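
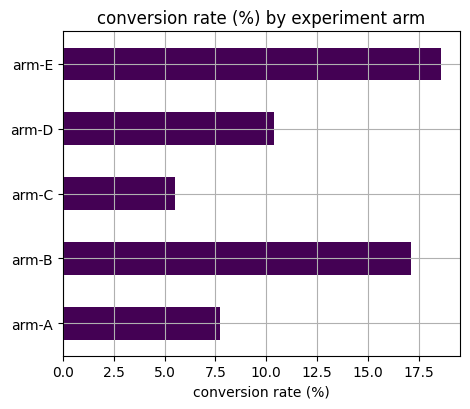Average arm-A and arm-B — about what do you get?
≈ 13

(8 + 18) / 2 ≈ 13.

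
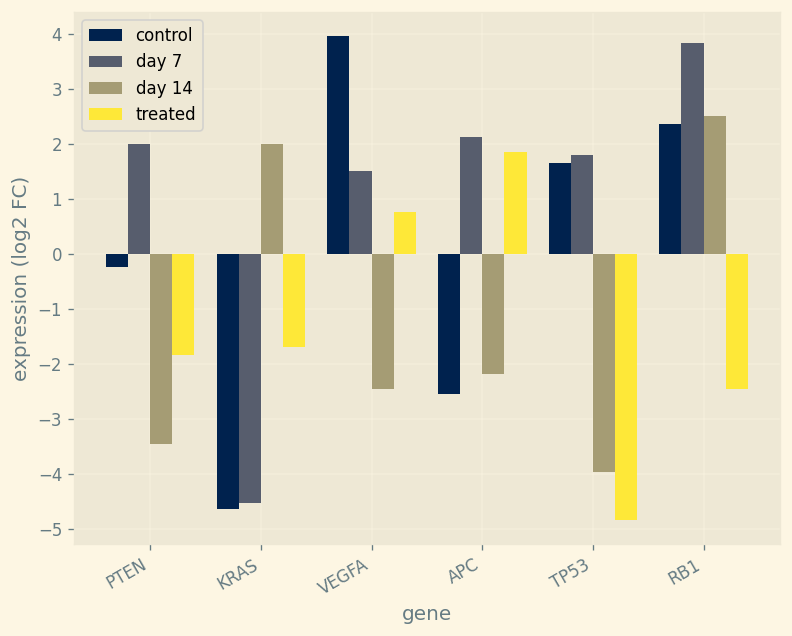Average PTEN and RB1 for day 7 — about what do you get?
(2 + 4) / 2 ≈ 3.

≈ 3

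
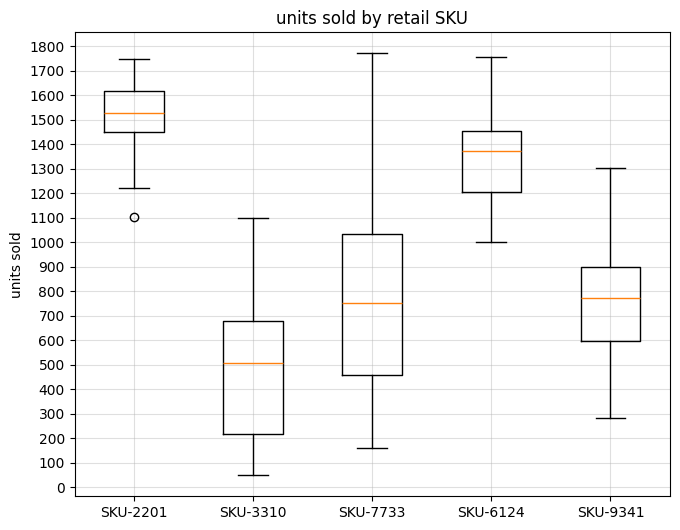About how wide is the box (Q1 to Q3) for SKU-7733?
≈ 500

Q3 ≈ 1000, Q1 ≈ 500; IQR ≈ 500.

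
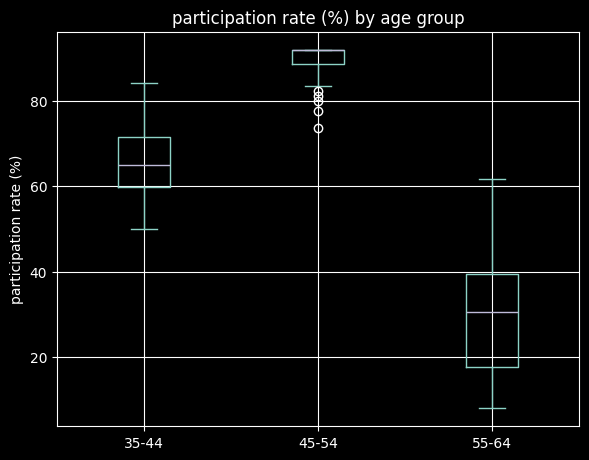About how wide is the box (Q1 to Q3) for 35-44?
≈ 10

Q3 ≈ 70, Q1 ≈ 60; IQR ≈ 10.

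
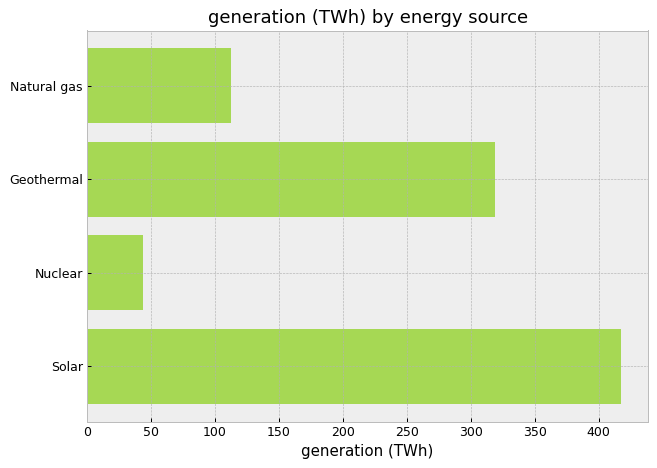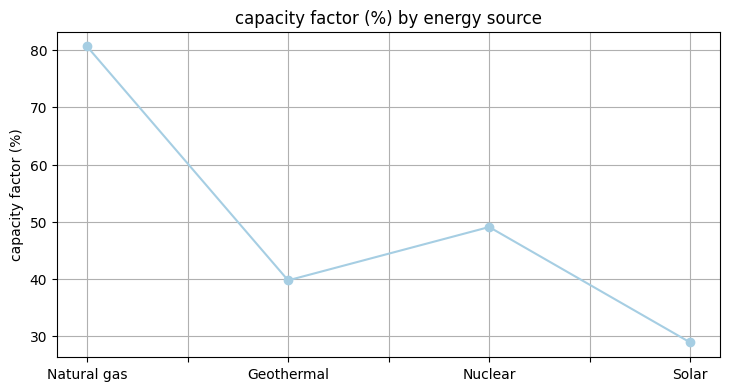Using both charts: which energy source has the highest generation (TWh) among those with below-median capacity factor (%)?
Solar

Chart 2 median capacity factor (%) ≈ 40; below-median energy sources: Geothermal, Solar. Among those, Solar has the highest generation (TWh) (≈ 400).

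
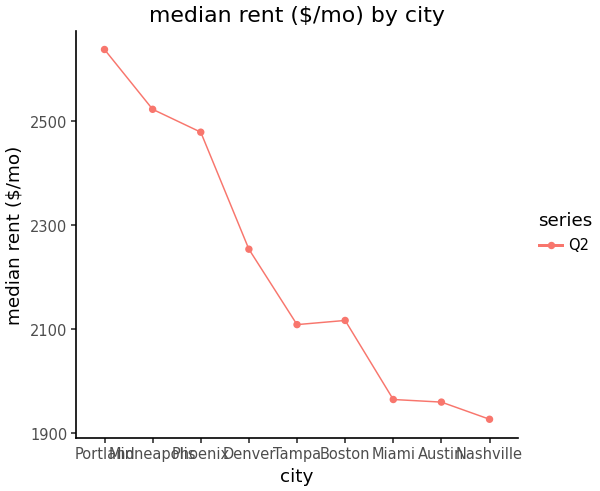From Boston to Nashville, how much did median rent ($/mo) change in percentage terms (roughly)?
≈ -9.5%

Boston ≈ 2100, Nashville ≈ 1900; (1900 − 2100) / 2100 ≈ -9.5%.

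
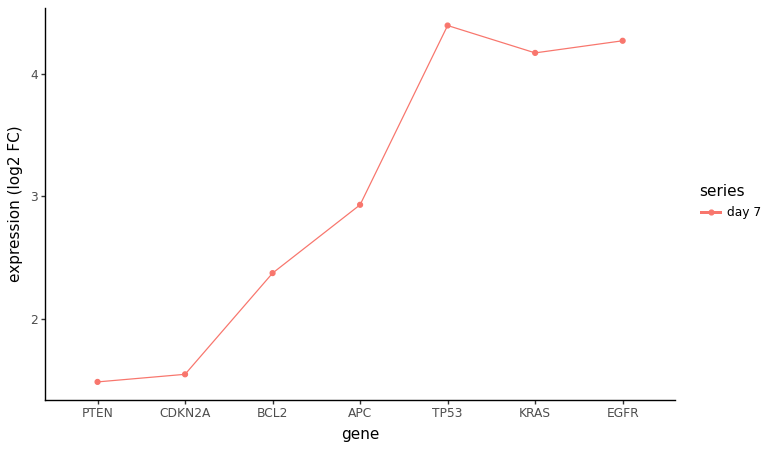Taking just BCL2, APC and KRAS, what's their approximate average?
(2.5 + 3.0 + 4.0) / 3 ≈ 3.17.

≈ 3.17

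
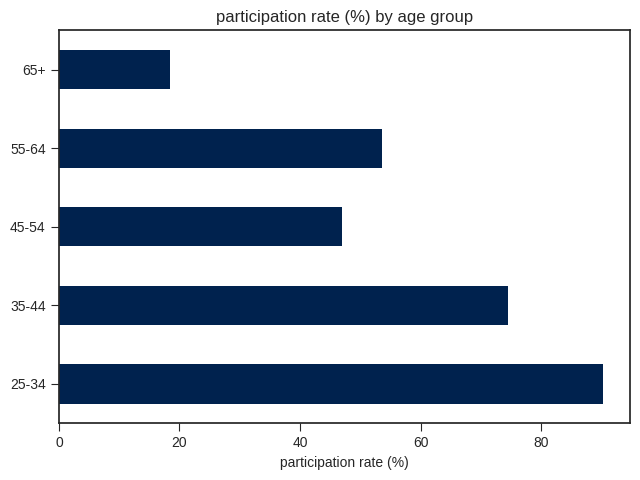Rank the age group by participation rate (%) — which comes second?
35-44

Top 3: 25-34 ≈ 90, 35-44 ≈ 70, 55-64 ≈ 50.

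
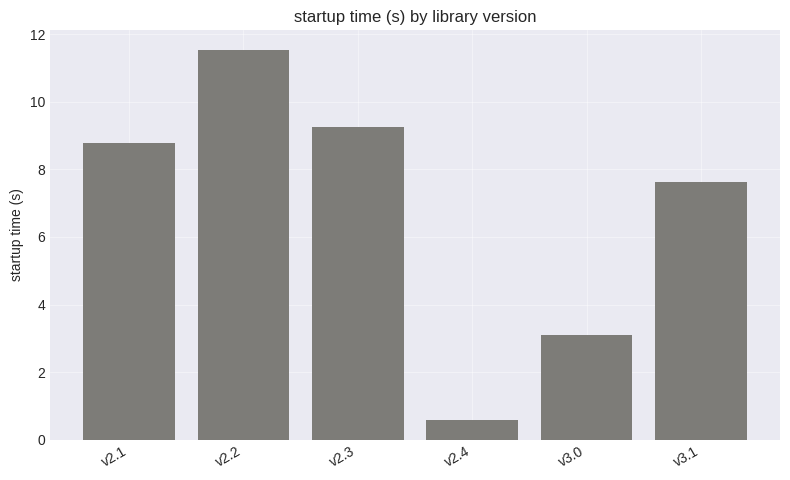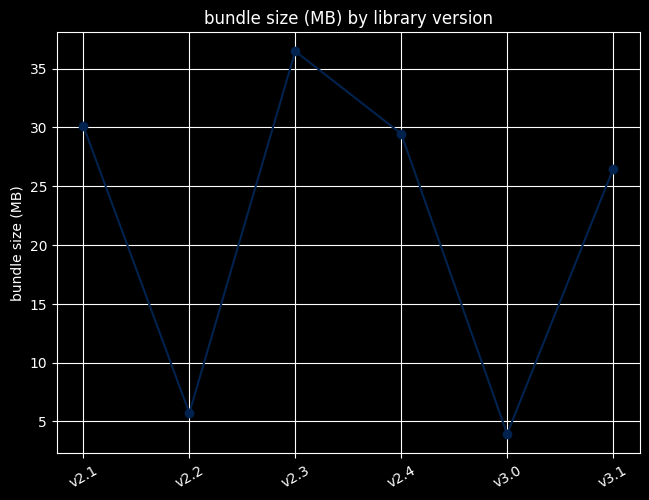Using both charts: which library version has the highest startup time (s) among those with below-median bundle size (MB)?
v2.2

Chart 2 median bundle size (MB) ≈ 30; below-median library versions: v2.2, v3.0, v3.1. Among those, v2.2 has the highest startup time (s) (≈ 12).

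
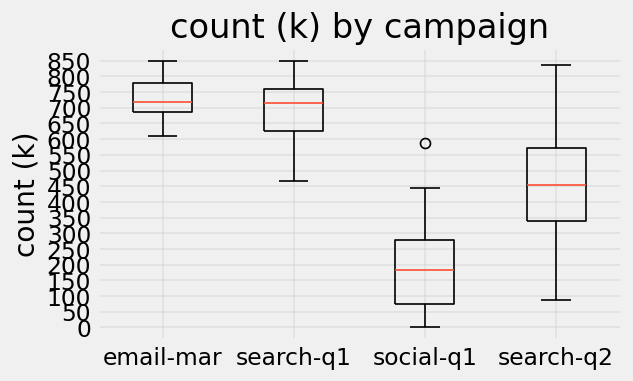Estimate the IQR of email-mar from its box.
Q3 ≈ 800, Q1 ≈ 700; IQR ≈ 100.

≈ 100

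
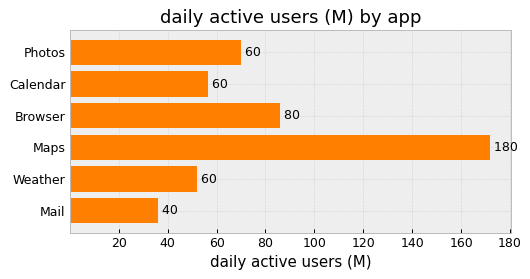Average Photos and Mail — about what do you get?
≈ 50

(60 + 40) / 2 ≈ 50.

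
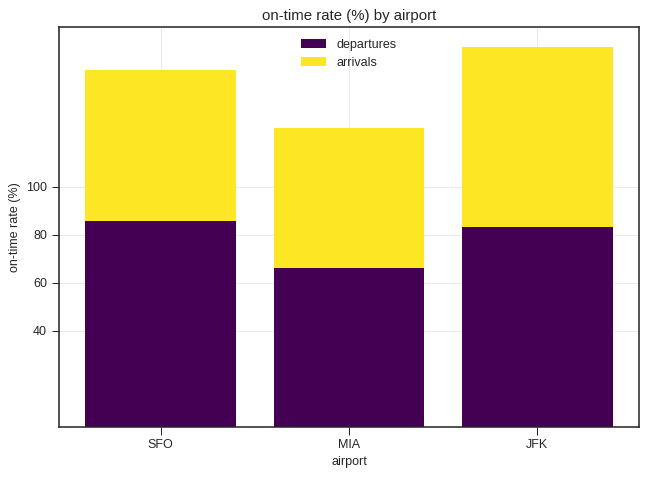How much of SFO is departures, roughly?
departures top ≈ 80, bottom ≈ 0; segment ≈ 80.

≈ 80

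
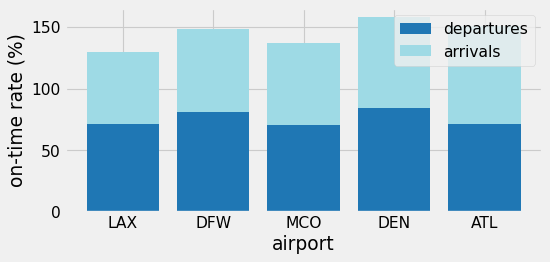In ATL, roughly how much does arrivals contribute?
arrivals top ≈ 160, bottom ≈ 80; segment ≈ 80.

≈ 80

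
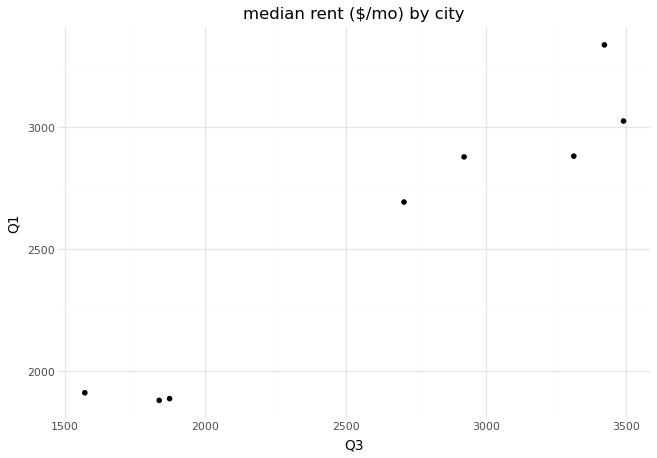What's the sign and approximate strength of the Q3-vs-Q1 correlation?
positive, strong

Points are positively correlated; strong (|r| ≈ 1.0).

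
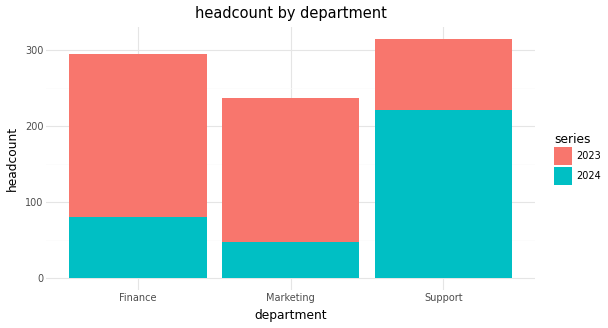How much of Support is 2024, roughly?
≈ 200

2024 top ≈ 200, bottom ≈ 0; segment ≈ 200.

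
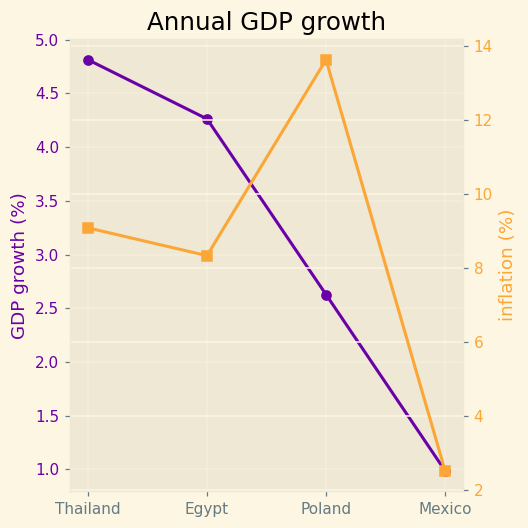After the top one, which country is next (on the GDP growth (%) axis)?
Top 3 (on the GDP growth (%) axis): Thailand ≈ 5.0, Egypt ≈ 4.5, Poland ≈ 2.5.

Egypt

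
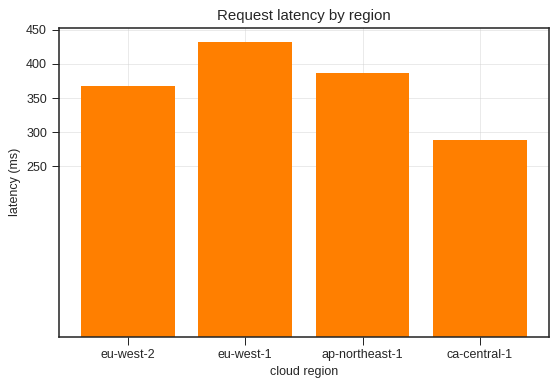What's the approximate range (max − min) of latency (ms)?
≈ 150

Max eu-west-1 ≈ 450, min ca-central-1 ≈ 300; range ≈ 150.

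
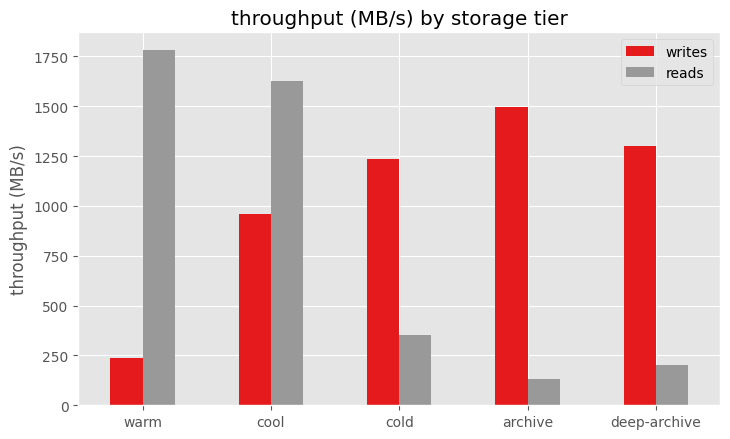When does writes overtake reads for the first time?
cool: writes ≈ 1000 vs reads ≈ 1600 (not yet); cold: writes ≈ 1200 vs reads ≈ 400 (first crossover).

cold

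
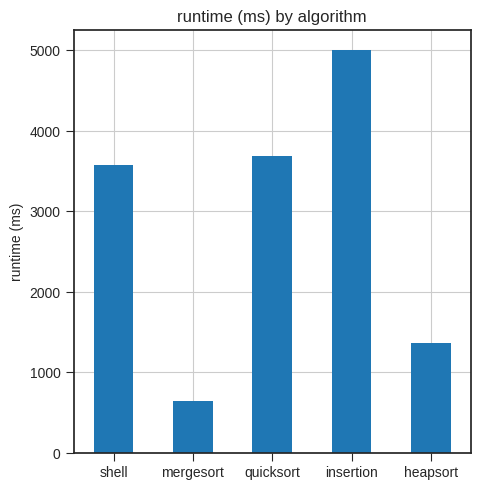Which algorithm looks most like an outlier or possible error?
mergesort ≈ 500; the rest sit between ≈ 1500 and ≈ 5000.

mergesort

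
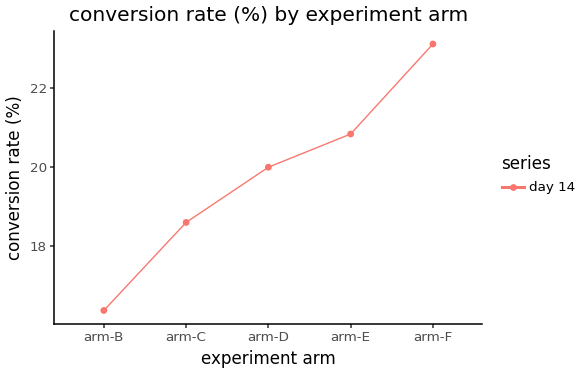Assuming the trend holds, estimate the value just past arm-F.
≈ 24.5

Last three: 20, 21, 23 → slope ≈ 1.5/step → next ≈ 24.5.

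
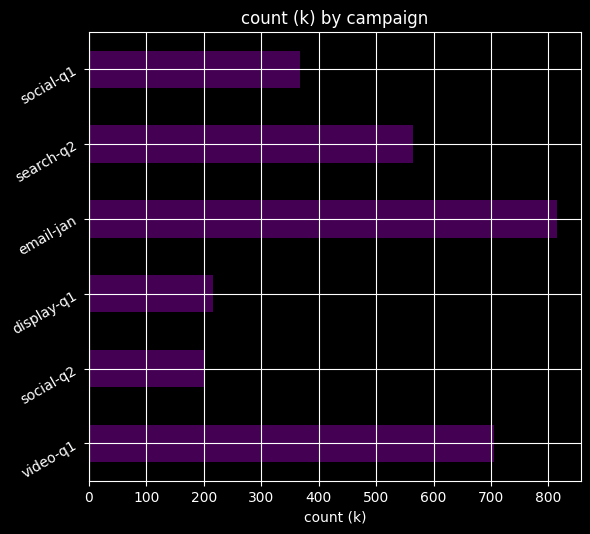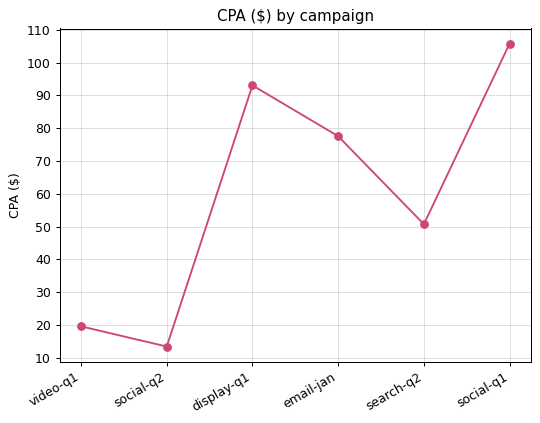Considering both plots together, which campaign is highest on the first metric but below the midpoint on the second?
video-q1

Chart 2 median CPA ($) ≈ 60; below-median campaigns: video-q1, social-q2, search-q2. Among those, video-q1 has the highest count (k) (≈ 700).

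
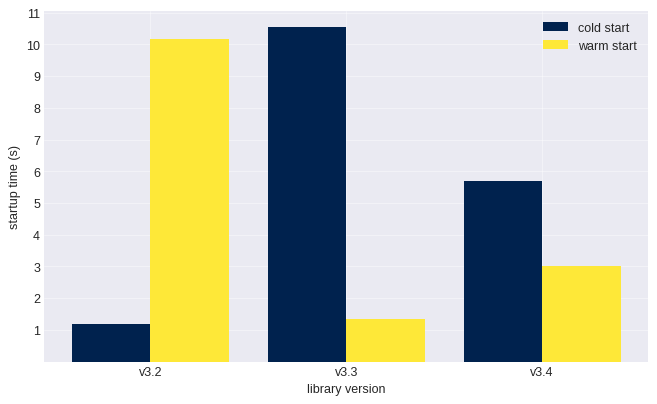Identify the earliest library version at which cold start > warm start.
v3.2: cold start ≈ 1 vs warm start ≈ 10 (not yet); v3.3: cold start ≈ 11 vs warm start ≈ 1 (first crossover).

v3.3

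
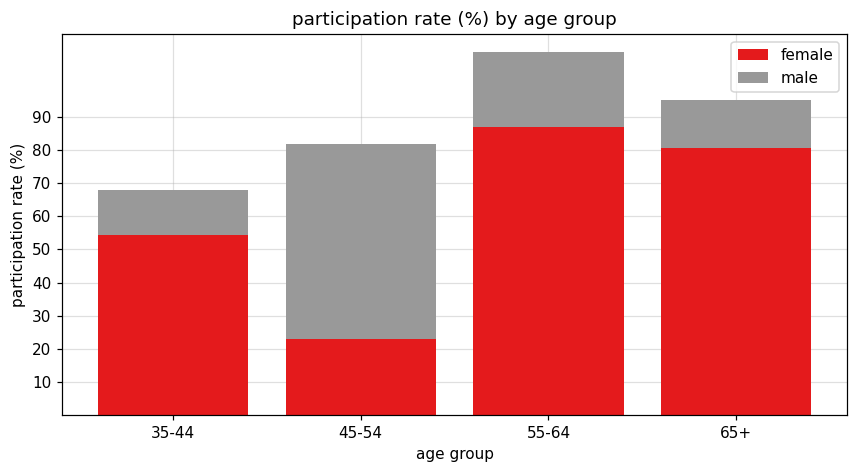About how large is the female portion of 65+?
female top ≈ 80, bottom ≈ 0; segment ≈ 80.

≈ 80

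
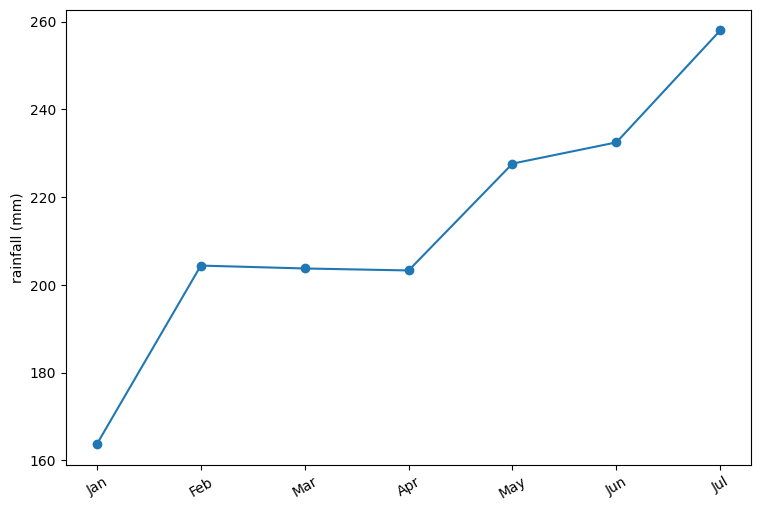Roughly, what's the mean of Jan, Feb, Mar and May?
(160 + 200 + 200 + 230) / 4 ≈ 198.

≈ 198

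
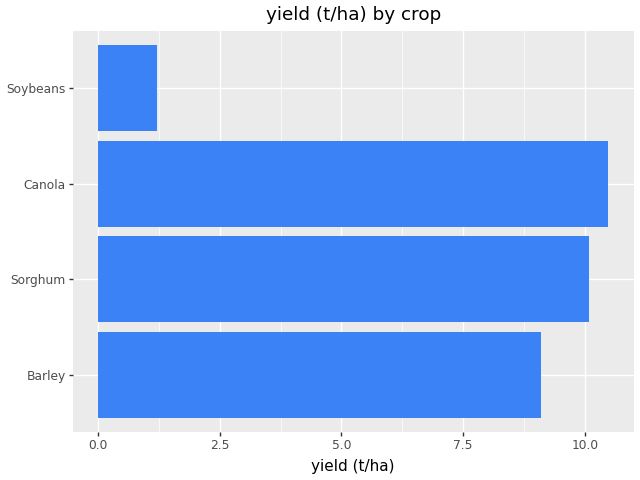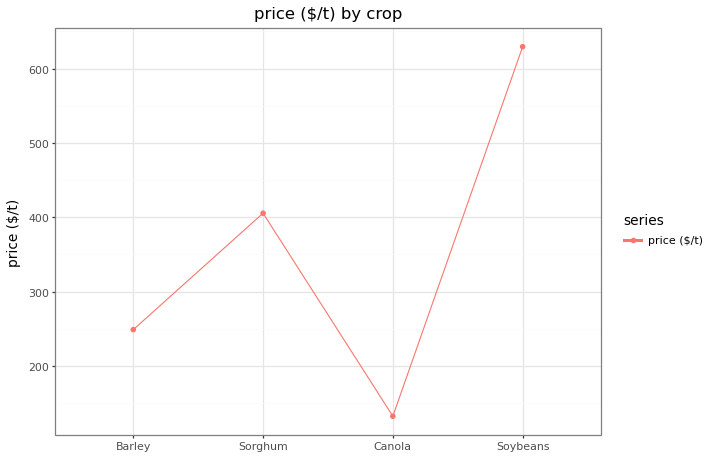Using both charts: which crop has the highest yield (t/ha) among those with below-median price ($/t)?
Canola

Chart 2 median price ($/t) ≈ 300; below-median crops: Barley, Canola. Among those, Canola has the highest yield (t/ha) (≈ 10).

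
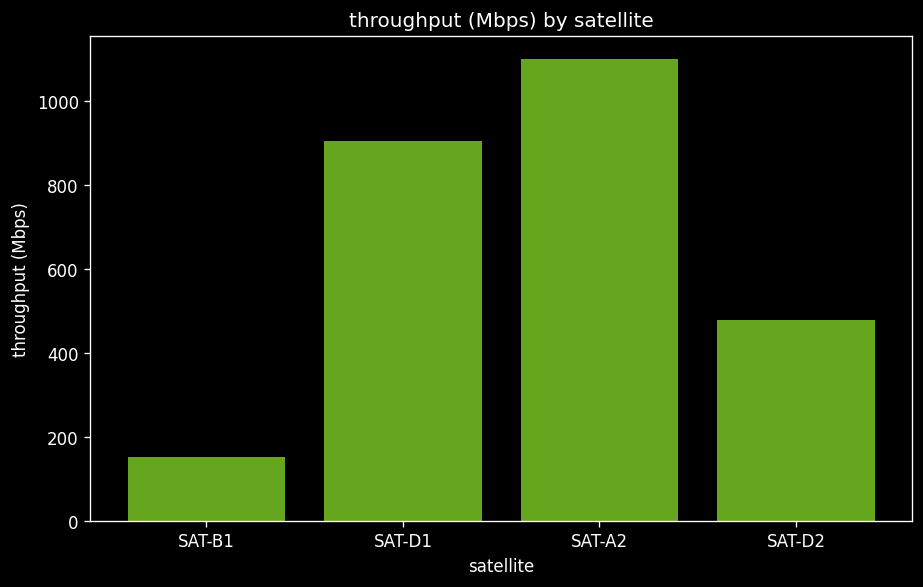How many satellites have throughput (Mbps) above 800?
2

Above 800: SAT-D1, SAT-A2.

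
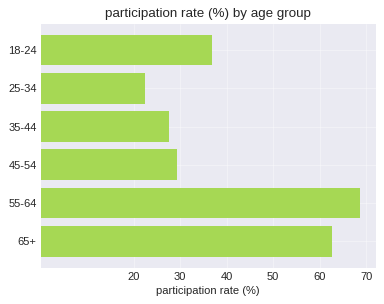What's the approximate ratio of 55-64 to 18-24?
55-64 ≈ 70, 18-24 ≈ 40; 70/40 ≈ 1.75.

≈ 1.75×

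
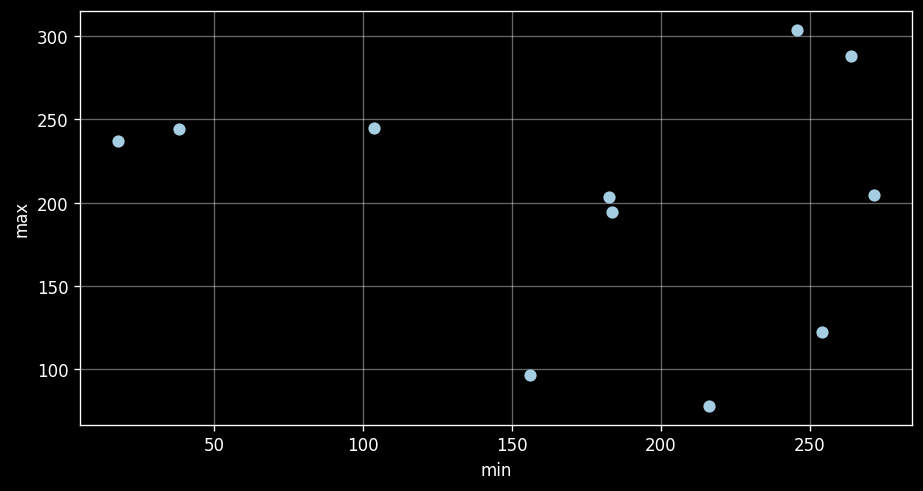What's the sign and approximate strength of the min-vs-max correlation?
no clear correlation

Points are roughly uncorrelated; weak (|r| ≈ 0.1).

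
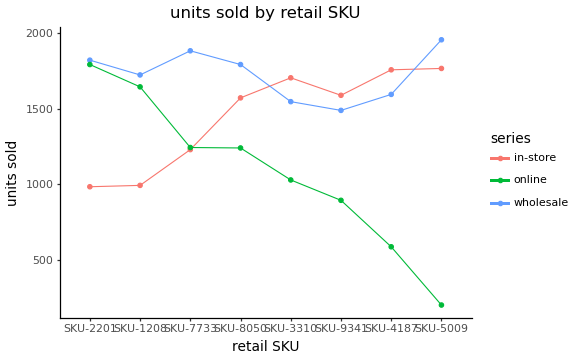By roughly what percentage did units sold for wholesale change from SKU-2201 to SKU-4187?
SKU-2201 ≈ 1800, SKU-4187 ≈ 1600; (1600 − 1800) / 1800 ≈ -11.1%.

≈ -11.1%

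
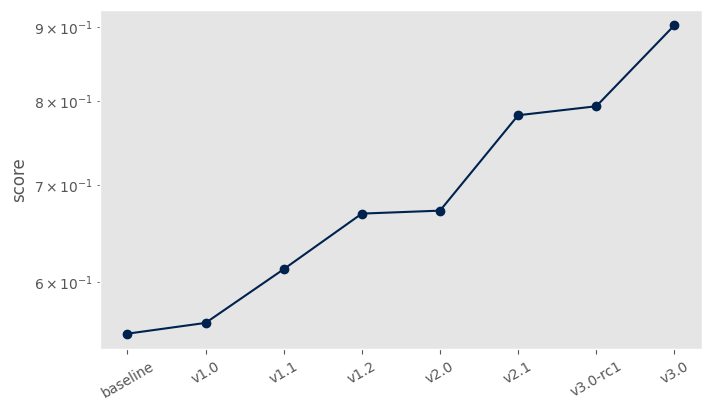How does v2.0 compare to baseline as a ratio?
≈ 1.18×

v2.0 ≈ 0.65, baseline ≈ 0.55; 0.65/0.55 ≈ 1.18.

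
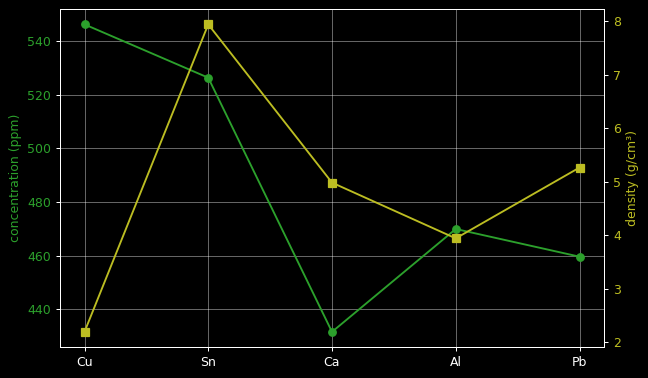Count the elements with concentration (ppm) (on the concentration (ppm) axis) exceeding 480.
2

Above 480: Cu, Sn.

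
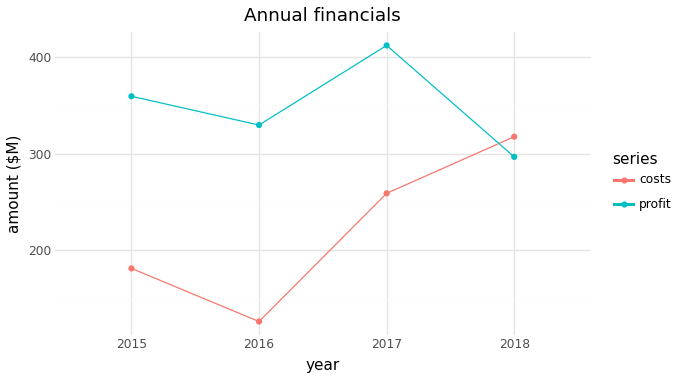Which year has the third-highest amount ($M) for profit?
Top 4 for profit: 2017 ≈ 400, 2015 ≈ 350, 2016 ≈ 325, 2018 ≈ 300.

2016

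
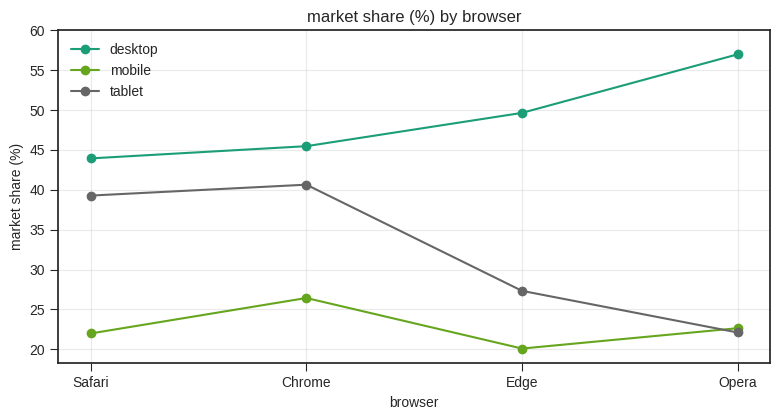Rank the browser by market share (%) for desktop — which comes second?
Top 3 for desktop: Opera ≈ 55, Edge ≈ 50, Chrome ≈ 45.

Edge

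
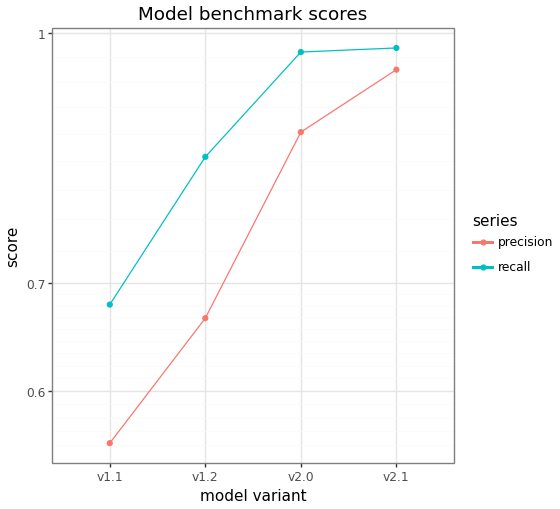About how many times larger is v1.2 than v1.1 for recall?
v1.2 ≈ 0.85, v1.1 ≈ 0.70; 0.85/0.70 ≈ 1.21.

≈ 1.21×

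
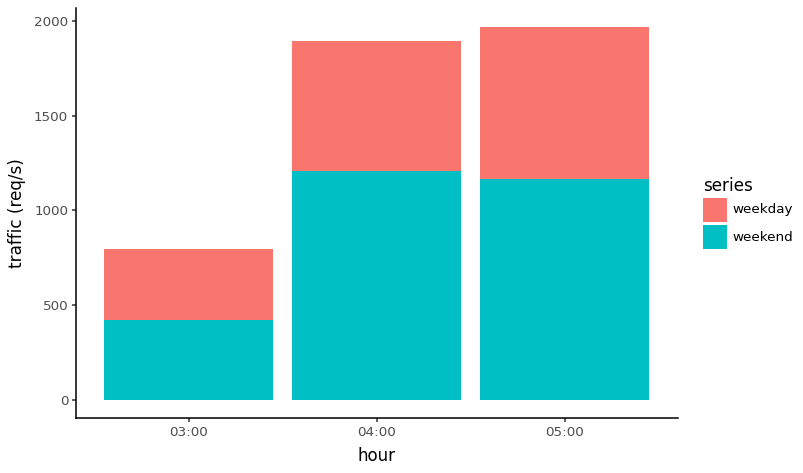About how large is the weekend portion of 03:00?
weekend top ≈ 400, bottom ≈ 0; segment ≈ 400.

≈ 400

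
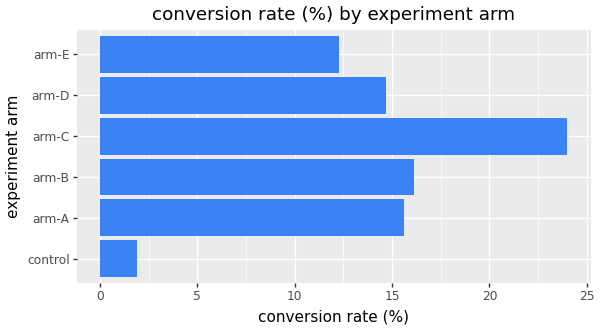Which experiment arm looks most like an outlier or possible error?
control ≈ 2; the rest sit between ≈ 12 and ≈ 24.

control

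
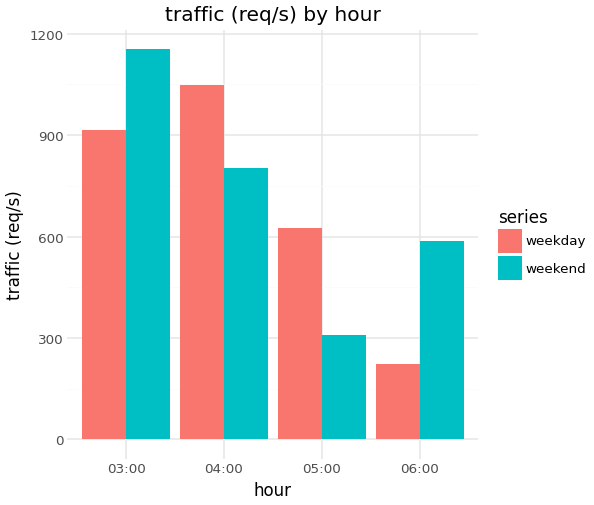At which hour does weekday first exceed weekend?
03:00: weekday ≈ 900 vs weekend ≈ 1200 (not yet); 04:00: weekday ≈ 1000 vs weekend ≈ 800 (first crossover).

04:00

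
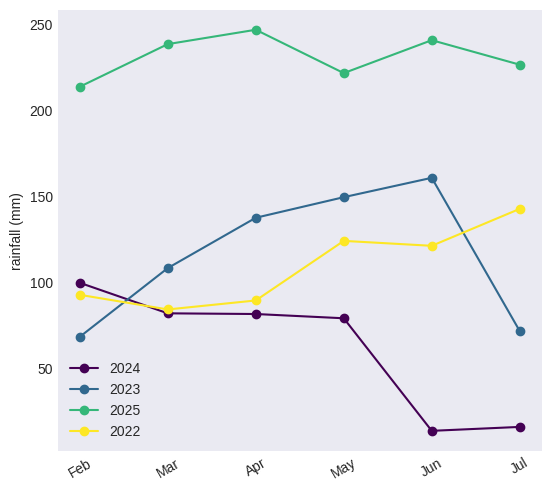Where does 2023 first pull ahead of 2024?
Feb: 2023 ≈ 60 vs 2024 ≈ 100 (not yet); Mar: 2023 ≈ 100 vs 2024 ≈ 80 (first crossover).

Mar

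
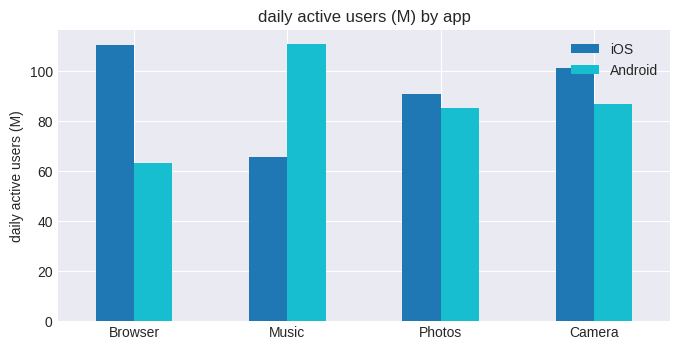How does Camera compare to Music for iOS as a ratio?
Camera ≈ 100, Music ≈ 70; 100/70 ≈ 1.43.

≈ 1.43×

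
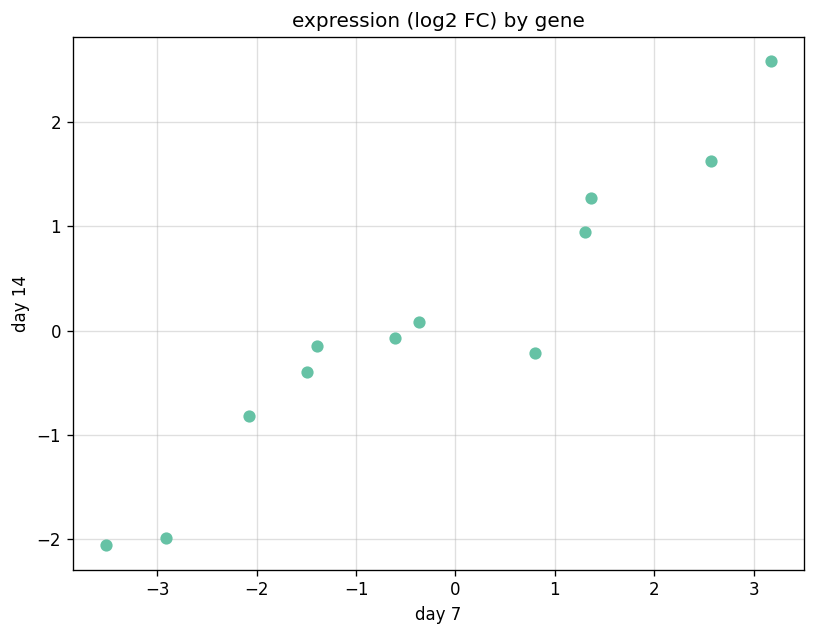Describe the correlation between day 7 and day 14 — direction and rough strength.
positive, strong

Points are positively correlated; strong (|r| ≈ 1.0).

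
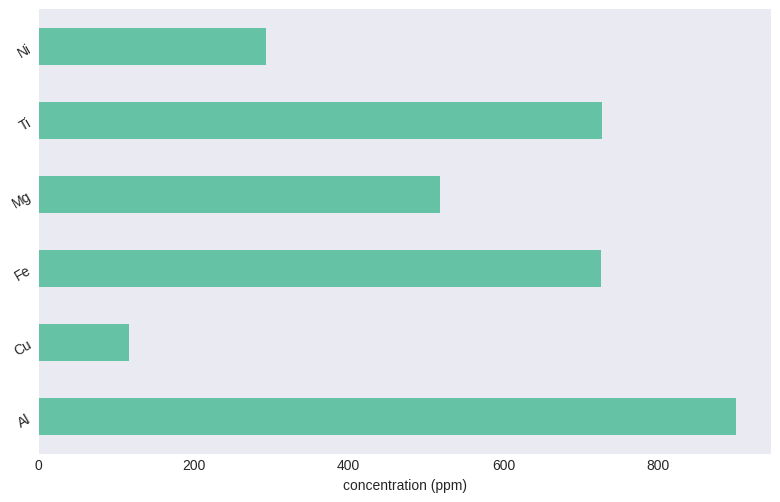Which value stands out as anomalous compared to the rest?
Cu

Cu ≈ 100; the rest sit between ≈ 300 and ≈ 900.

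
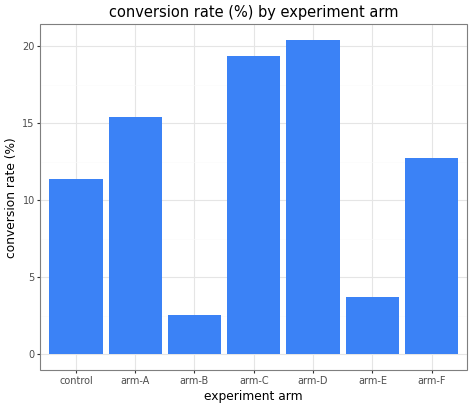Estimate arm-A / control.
≈ 1.33×

arm-A ≈ 16, control ≈ 12; 16/12 ≈ 1.33.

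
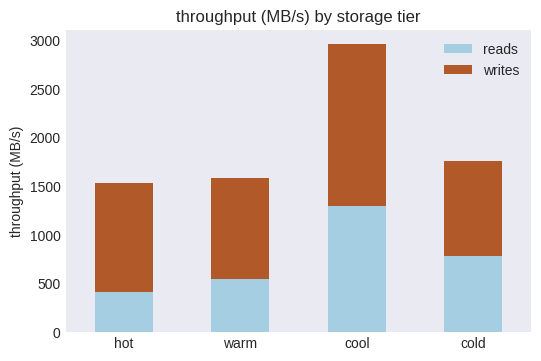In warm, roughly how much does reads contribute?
≈ 500

reads top ≈ 500, bottom ≈ 0; segment ≈ 500.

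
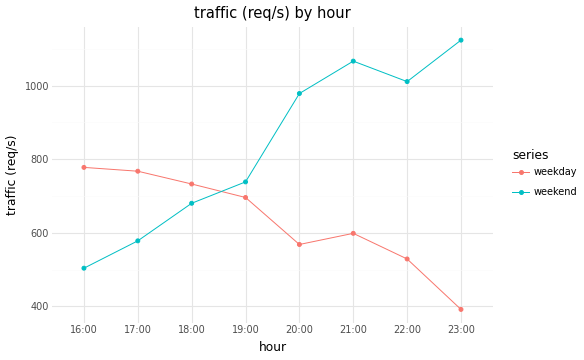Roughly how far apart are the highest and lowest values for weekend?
≈ 600

Max 23:00 ≈ 1100, min 16:00 ≈ 500; range ≈ 600.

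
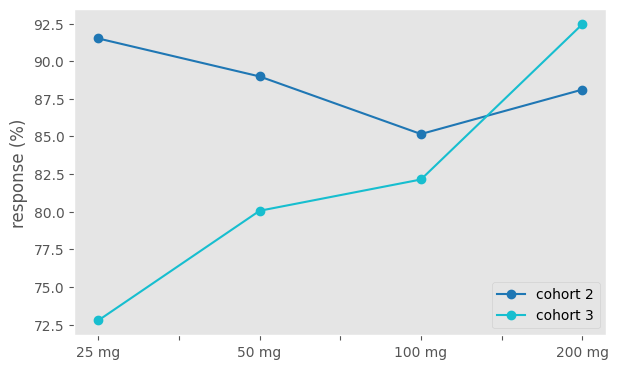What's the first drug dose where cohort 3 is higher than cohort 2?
100 mg: cohort 3 ≈ 82 vs cohort 2 ≈ 86 (not yet); 200 mg: cohort 3 ≈ 92 vs cohort 2 ≈ 88 (first crossover).

200 mg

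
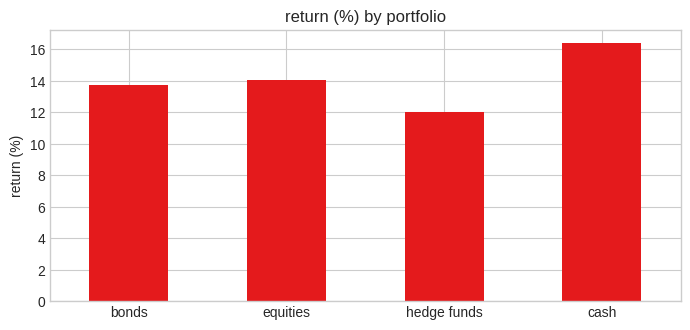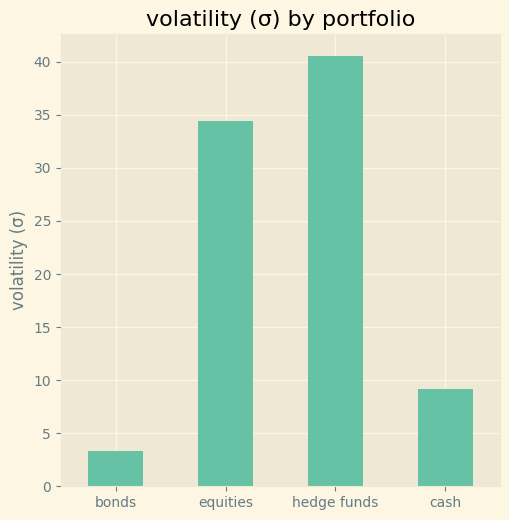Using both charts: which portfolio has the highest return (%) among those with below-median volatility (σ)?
Chart 2 median volatility (σ) ≈ 20; below-median portfolios: bonds, cash. Among those, cash has the highest return (%) (≈ 16).

cash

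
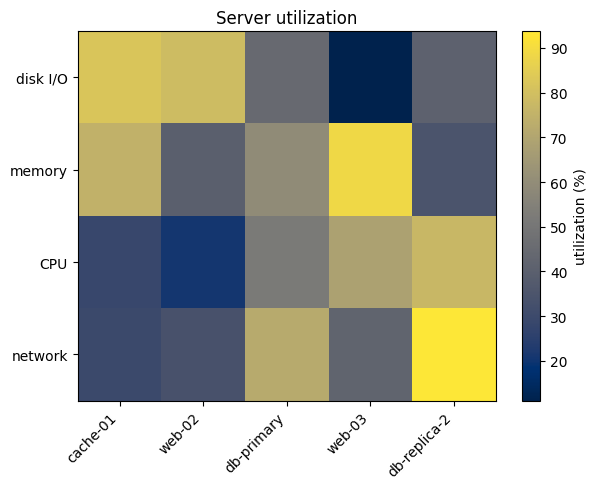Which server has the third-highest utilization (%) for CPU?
db-primary

Top 4 for CPU: db-replica-2 ≈ 80, web-03 ≈ 70, db-primary ≈ 50, cache-01 ≈ 30.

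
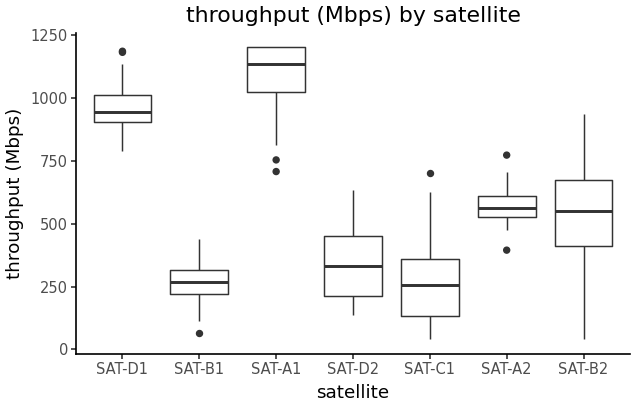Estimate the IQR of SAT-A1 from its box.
≈ 200

Q3 ≈ 1200, Q1 ≈ 1000; IQR ≈ 200.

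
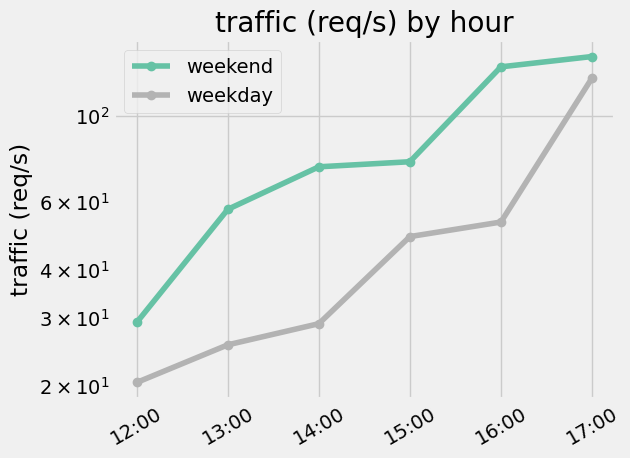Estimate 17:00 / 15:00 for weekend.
≈ 1.75×

17:00 ≈ 140, 15:00 ≈ 80; 140/80 ≈ 1.75.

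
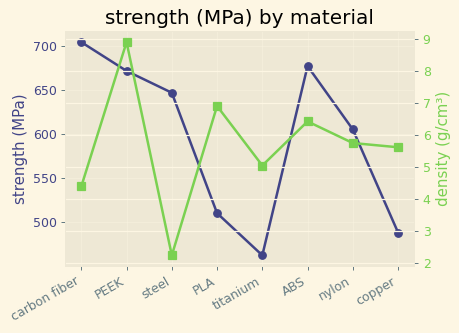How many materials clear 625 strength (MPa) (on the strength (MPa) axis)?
Above 625: carbon fiber, PEEK, steel, ABS.

4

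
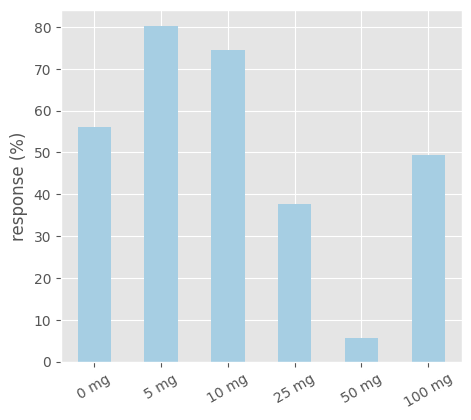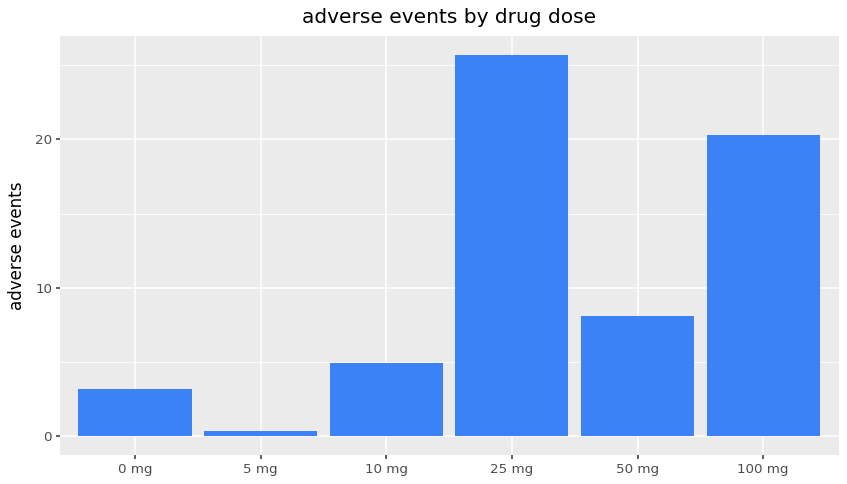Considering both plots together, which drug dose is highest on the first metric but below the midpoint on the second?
5 mg

Chart 2 median adverse events ≈ 5; below-median drug doses: 0 mg, 5 mg, 10 mg. Among those, 5 mg has the highest response (%) (≈ 80).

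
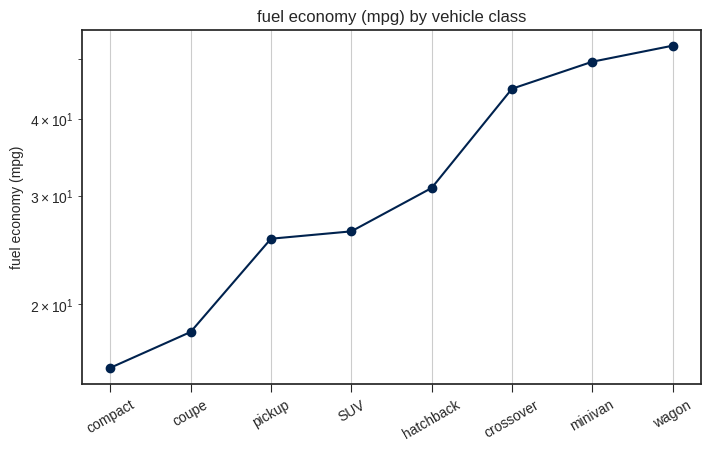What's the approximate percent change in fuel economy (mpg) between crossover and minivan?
crossover ≈ 45, minivan ≈ 50; (50 − 45) / 45 ≈ +11.1%.

≈ +11.1%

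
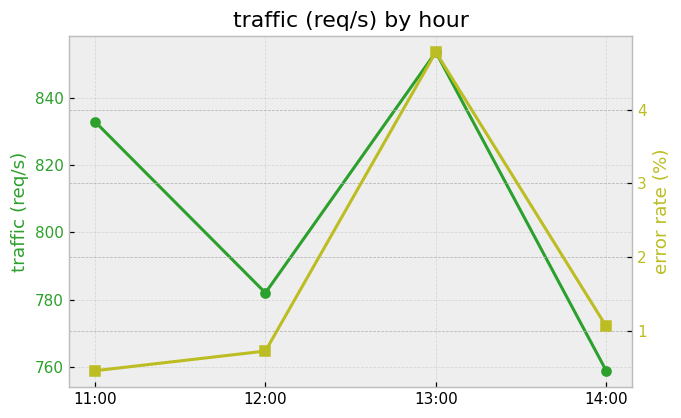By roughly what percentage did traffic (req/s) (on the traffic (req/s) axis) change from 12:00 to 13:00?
12:00 ≈ 780, 13:00 ≈ 850; (850 − 780) / 780 ≈ +9%.

≈ +9%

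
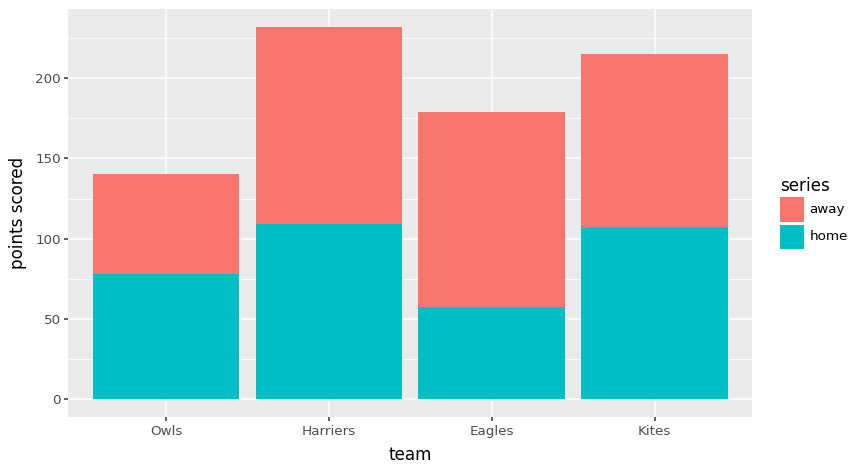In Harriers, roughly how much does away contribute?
away top ≈ 240, bottom ≈ 100; segment ≈ 140.

≈ 140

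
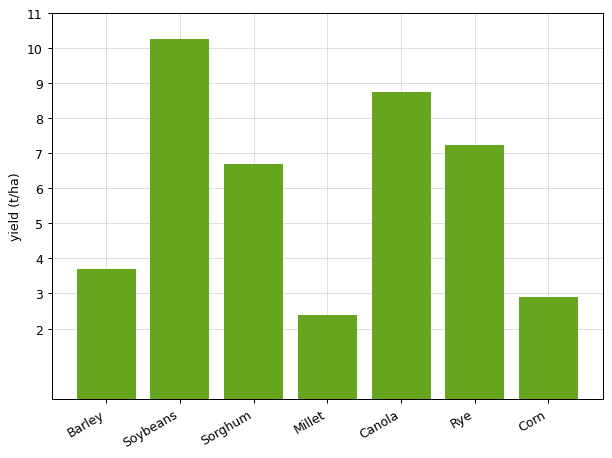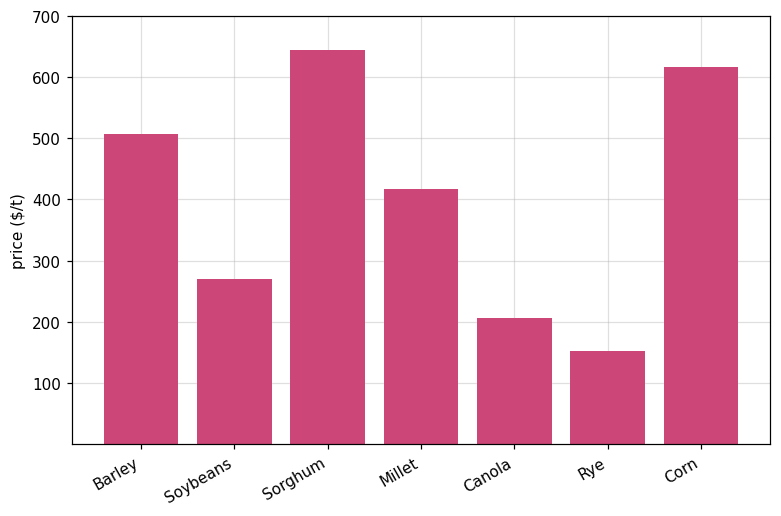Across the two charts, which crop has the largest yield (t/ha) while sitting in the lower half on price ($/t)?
Chart 2 median price ($/t) ≈ 400; below-median crops: Soybeans, Canola, Rye. Among those, Soybeans has the highest yield (t/ha) (≈ 10).

Soybeans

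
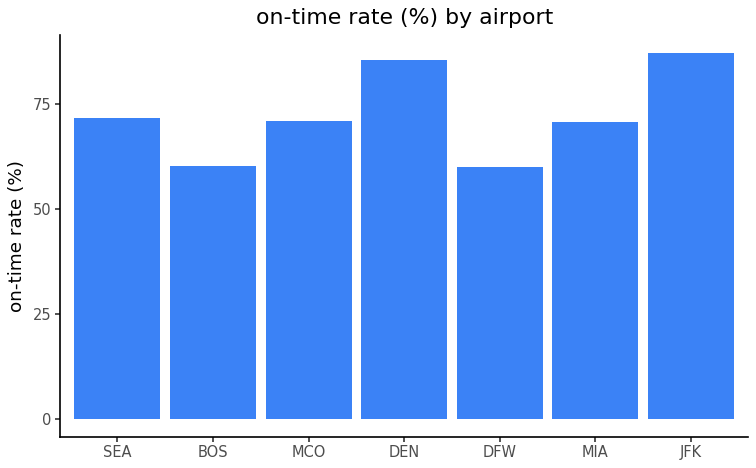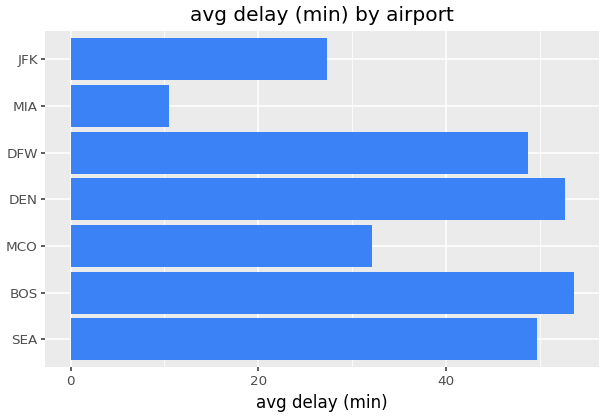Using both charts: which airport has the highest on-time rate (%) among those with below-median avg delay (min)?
JFK

Chart 2 median avg delay (min) ≈ 50; below-median airports: MCO, MIA, JFK. Among those, JFK has the highest on-time rate (%) (≈ 90).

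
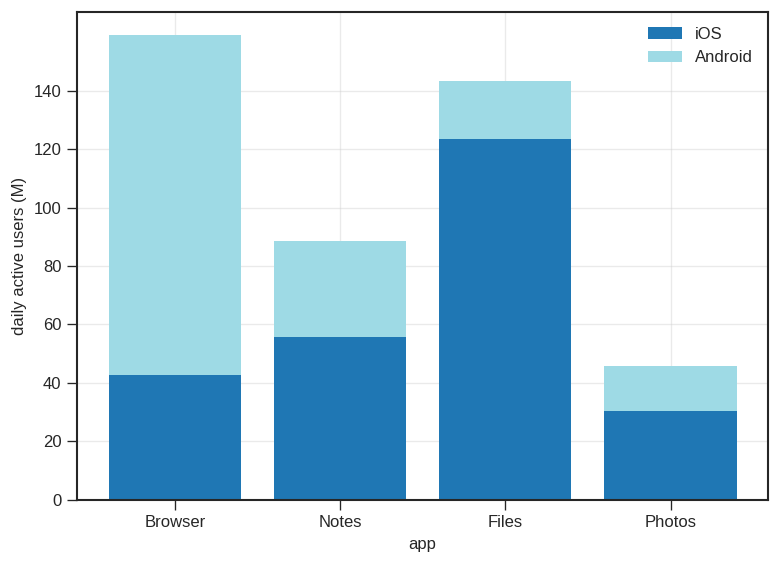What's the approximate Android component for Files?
Android top ≈ 140, bottom ≈ 120; segment ≈ 20.

≈ 20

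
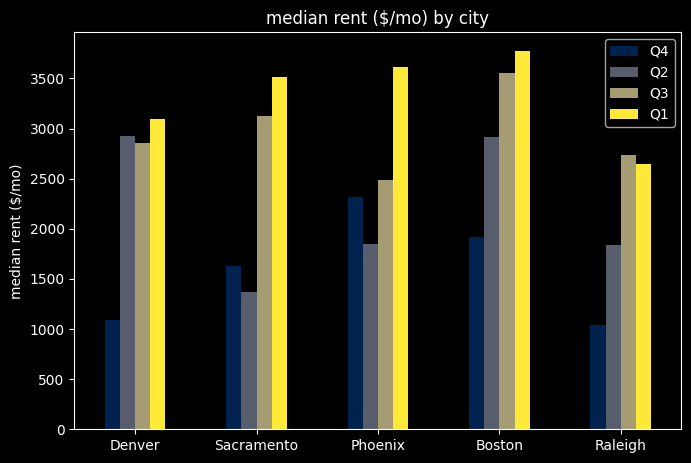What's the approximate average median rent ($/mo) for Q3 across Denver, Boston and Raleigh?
≈ 3000

(3000 + 3500 + 2500) / 3 ≈ 3000.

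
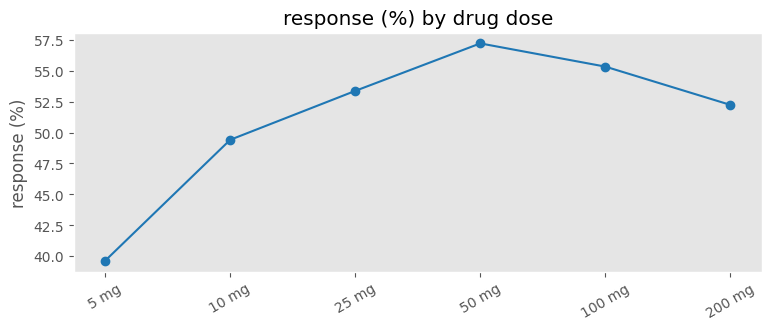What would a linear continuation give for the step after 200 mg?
Last three: 58, 56, 52 → slope ≈ -3/step → next ≈ 49.

≈ 49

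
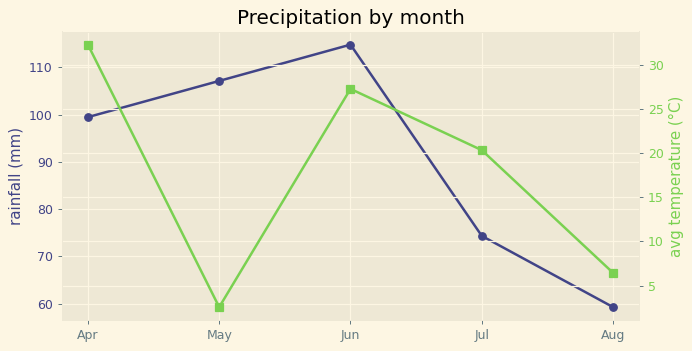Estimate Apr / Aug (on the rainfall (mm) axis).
Apr ≈ 100, Aug ≈ 60; 100/60 ≈ 1.67.

≈ 1.67×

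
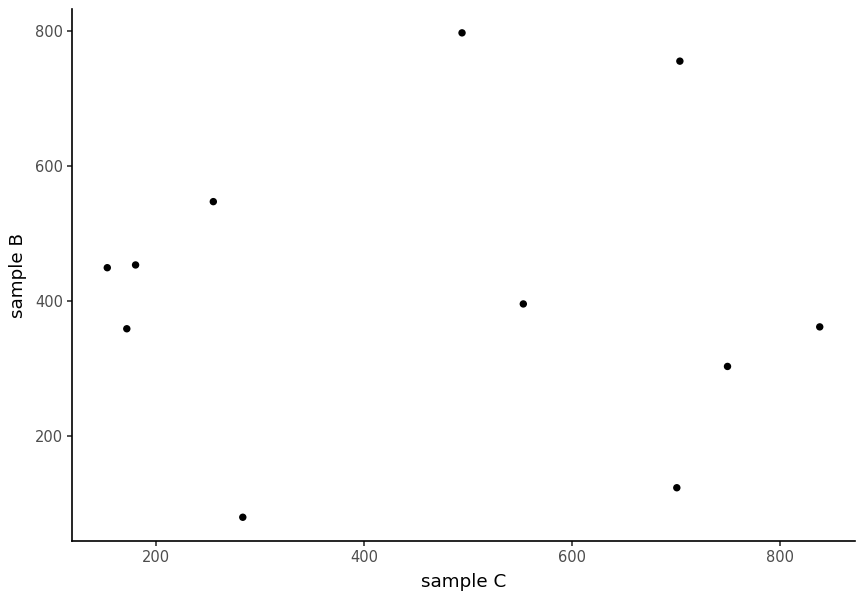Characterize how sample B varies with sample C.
no clear correlation

Points are roughly uncorrelated; weak (|r| ≈ 0.0).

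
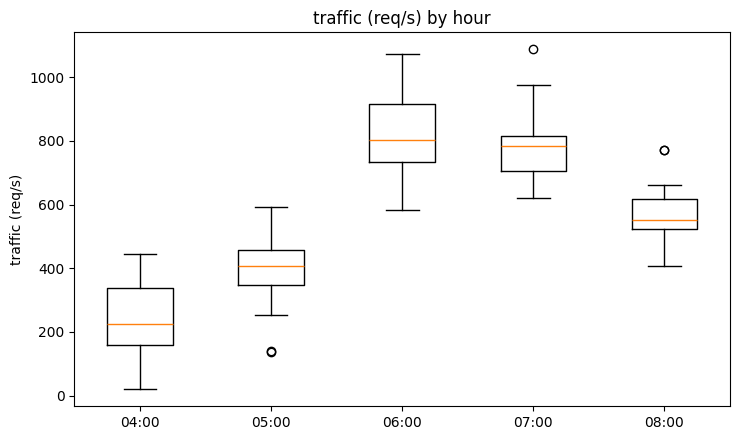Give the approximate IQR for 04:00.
Q3 ≈ 350, Q1 ≈ 150; IQR ≈ 200.

≈ 200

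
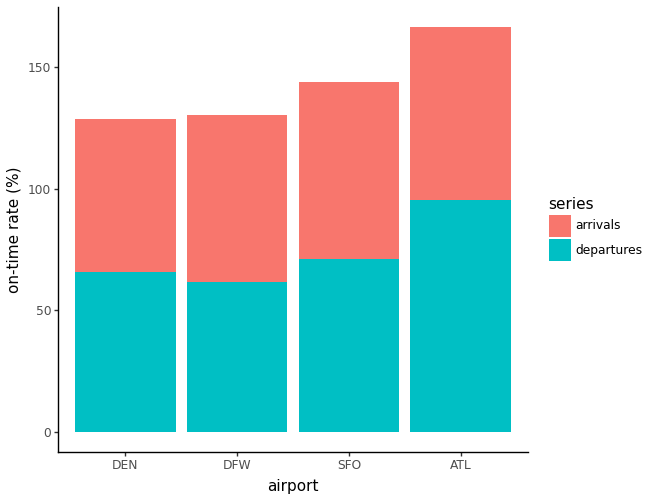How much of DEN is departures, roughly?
≈ 60

departures top ≈ 60, bottom ≈ 0; segment ≈ 60.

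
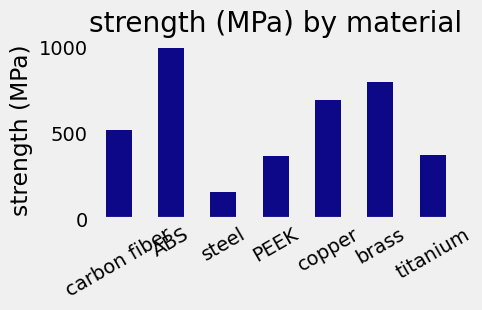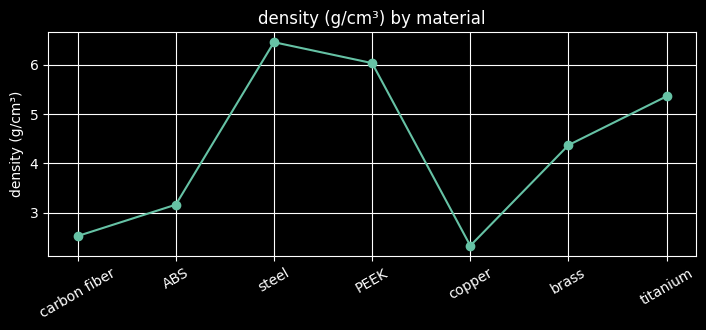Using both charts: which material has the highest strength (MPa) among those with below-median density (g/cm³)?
ABS

Chart 2 median density (g/cm³) ≈ 4; below-median materials: carbon fiber, ABS, copper. Among those, ABS has the highest strength (MPa) (≈ 1000).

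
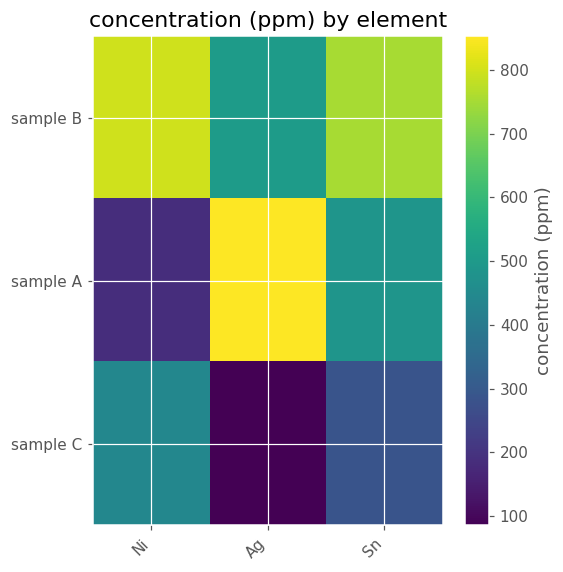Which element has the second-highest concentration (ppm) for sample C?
Sn

Top 3 for sample C: Ni ≈ 400, Sn ≈ 300, Ag ≈ 100.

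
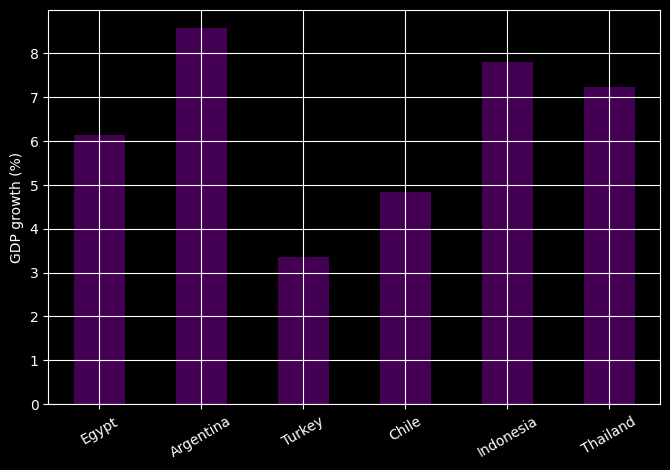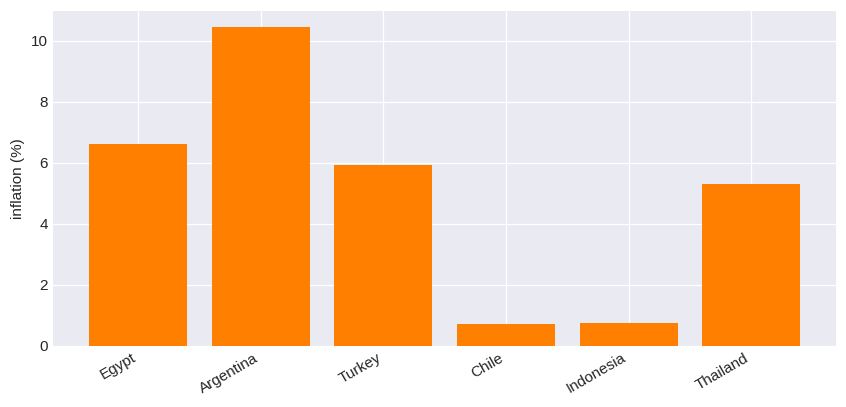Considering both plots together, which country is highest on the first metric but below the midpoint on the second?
Chart 2 median inflation (%) ≈ 6; below-median countries: Chile, Indonesia, Thailand. Among those, Indonesia has the highest GDP growth (%) (≈ 8).

Indonesia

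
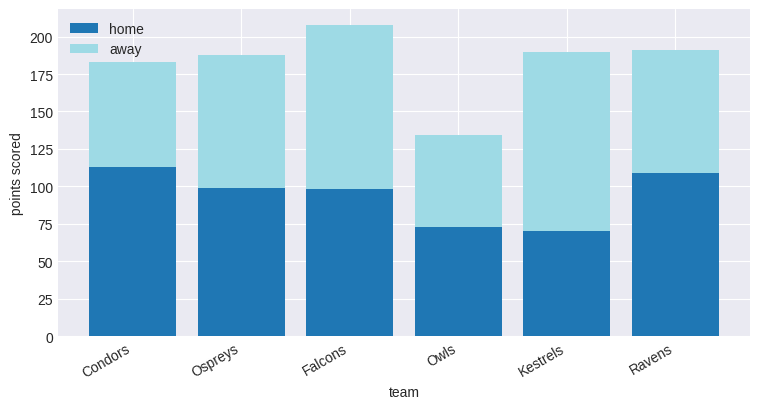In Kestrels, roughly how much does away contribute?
≈ 120

away top ≈ 200, bottom ≈ 80; segment ≈ 120.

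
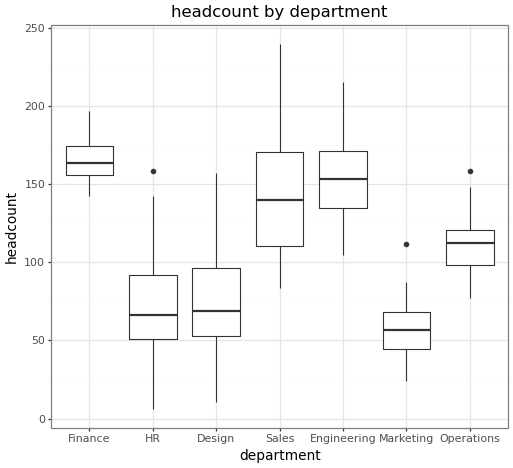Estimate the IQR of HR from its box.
Q3 ≈ 90, Q1 ≈ 50; IQR ≈ 40.

≈ 40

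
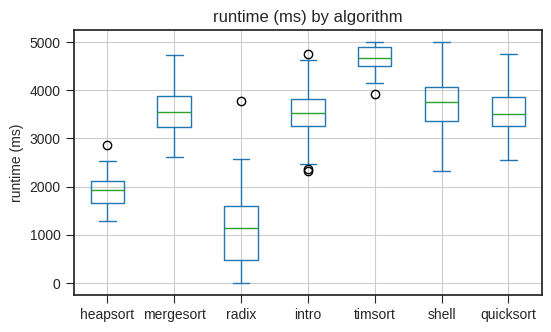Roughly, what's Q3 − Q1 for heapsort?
≈ 500

Q3 ≈ 2000, Q1 ≈ 1500; IQR ≈ 500.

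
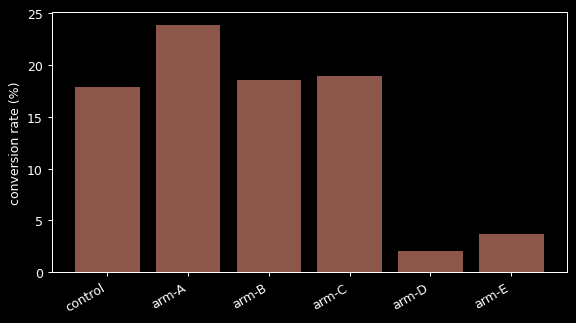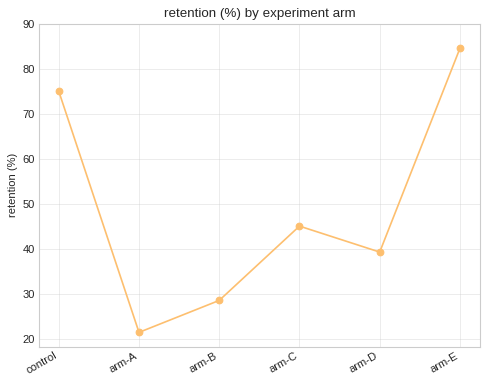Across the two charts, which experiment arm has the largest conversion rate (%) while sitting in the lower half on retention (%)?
Chart 2 median retention (%) ≈ 40; below-median experiment arms: arm-A, arm-B, arm-D. Among those, arm-A has the highest conversion rate (%) (≈ 25).

arm-A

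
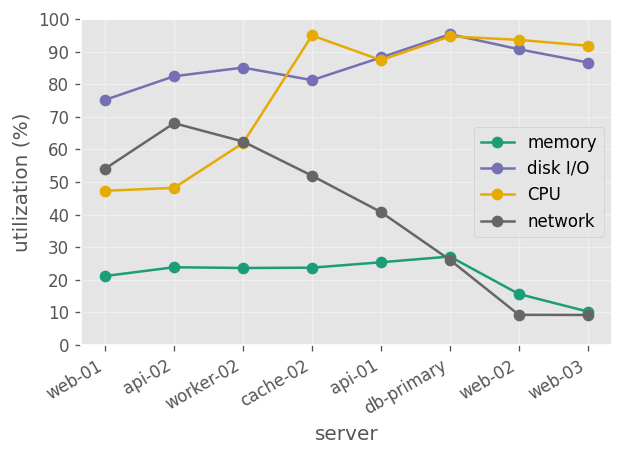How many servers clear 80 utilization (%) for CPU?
5

Above 80: cache-02, api-01, db-primary, web-02, web-03.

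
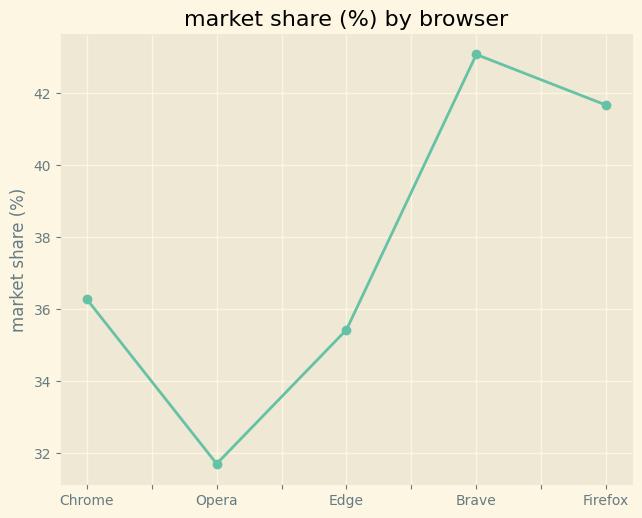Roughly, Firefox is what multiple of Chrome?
≈ 1.17×

Firefox ≈ 42, Chrome ≈ 36; 42/36 ≈ 1.17.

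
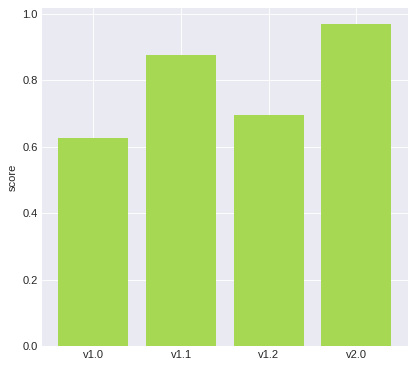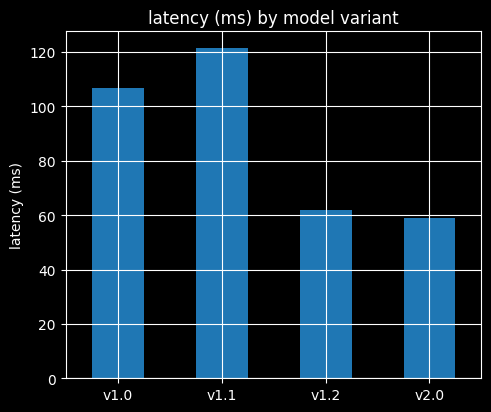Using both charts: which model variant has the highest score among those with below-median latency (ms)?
v2.0

Chart 2 median latency (ms) ≈ 80; below-median model variants: v1.2, v2.0. Among those, v2.0 has the highest score (≈ 1).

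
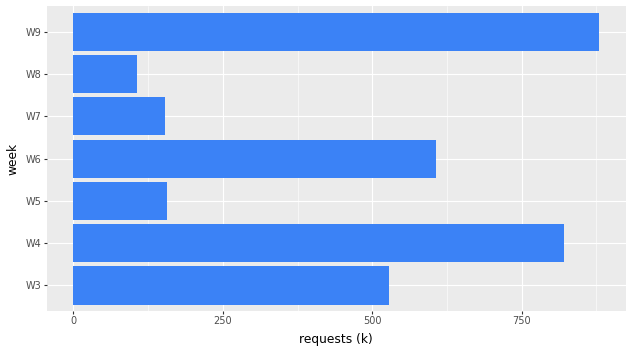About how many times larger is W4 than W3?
≈ 1.6×

W4 ≈ 800, W3 ≈ 500; 800/500 ≈ 1.6.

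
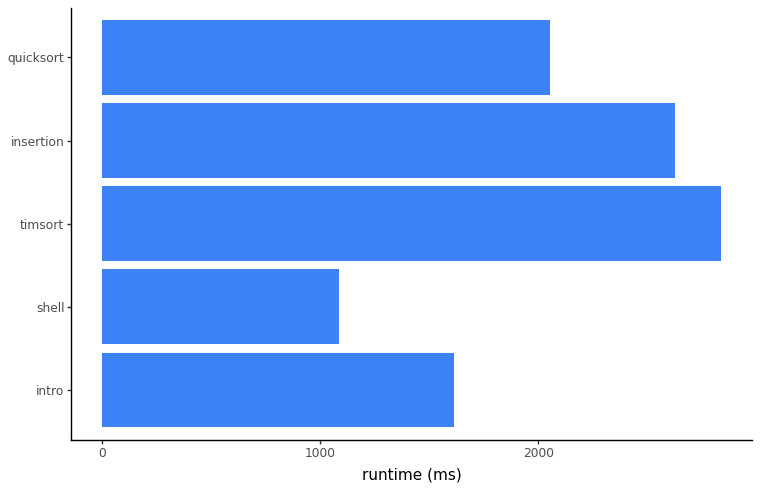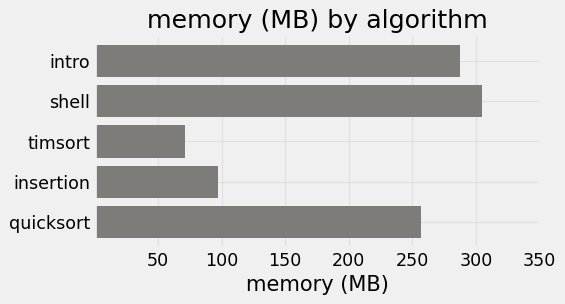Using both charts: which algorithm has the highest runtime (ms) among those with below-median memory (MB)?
timsort

Chart 2 median memory (MB) ≈ 250; below-median algorithms: timsort, insertion. Among those, timsort has the highest runtime (ms) (≈ 3000).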